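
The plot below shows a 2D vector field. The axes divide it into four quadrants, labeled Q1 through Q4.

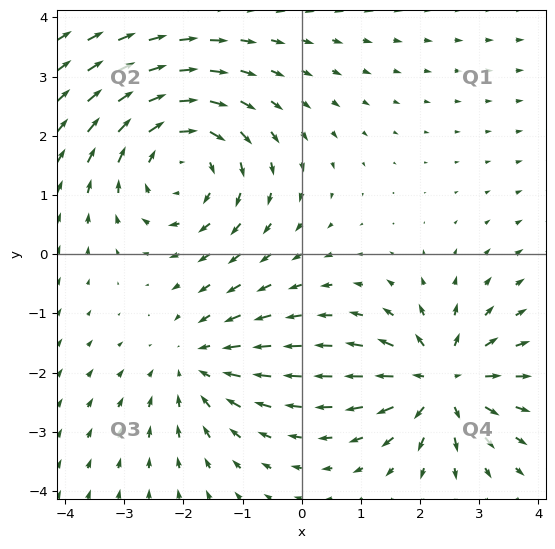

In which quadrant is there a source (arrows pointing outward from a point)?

Q4

The source sits at approximately (2.4, -2.1), which lies in quadrant Q4. The divergence there is about +5, positive as expected for a source.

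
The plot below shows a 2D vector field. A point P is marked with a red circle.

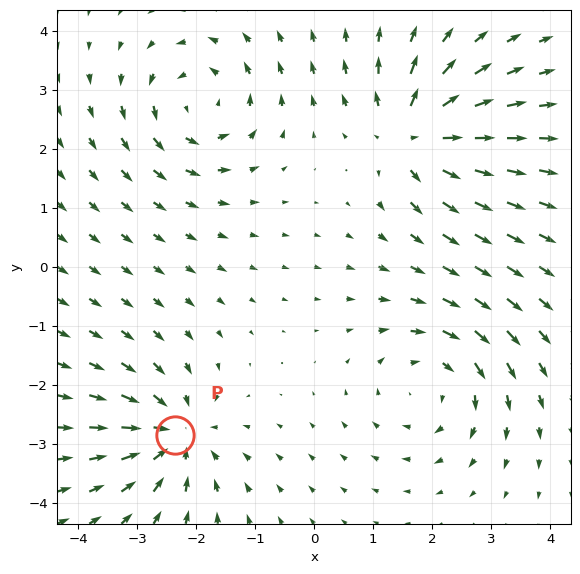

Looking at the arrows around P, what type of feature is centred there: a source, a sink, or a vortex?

At P (-2.4, -2.9) the arrows converge inward. Divergence about -6, curl ≈0 — negative divergence with near-zero curl is a sink.

sink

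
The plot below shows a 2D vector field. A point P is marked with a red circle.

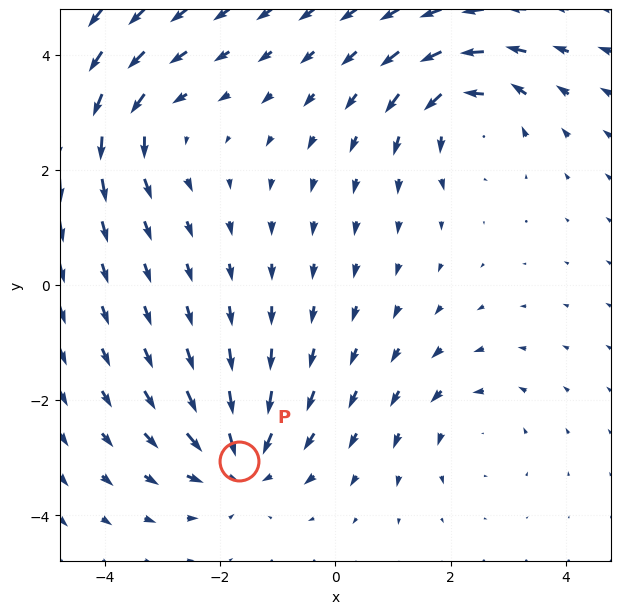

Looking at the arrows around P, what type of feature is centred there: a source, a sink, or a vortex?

At P (-1.7, -3.1) the arrows converge inward. Divergence about -5, curl ≈0 — negative divergence with near-zero curl is a sink.

sink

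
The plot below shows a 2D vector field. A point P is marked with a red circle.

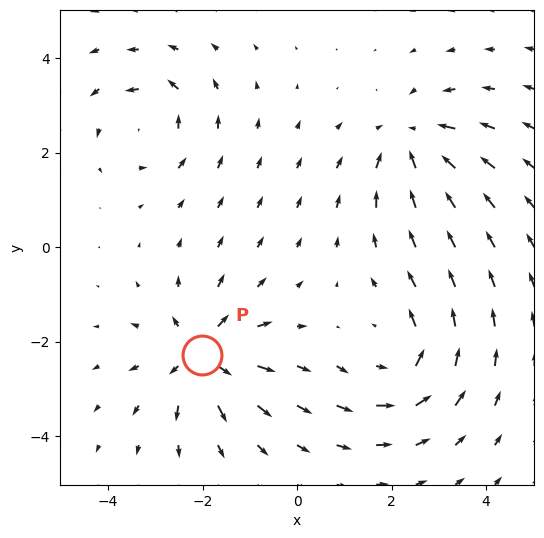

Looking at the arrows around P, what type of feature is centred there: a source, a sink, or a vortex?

source

At P (-2.0, -2.3) the arrows spread outward. Divergence about +6, curl ≈0 — positive divergence with near-zero curl is a source.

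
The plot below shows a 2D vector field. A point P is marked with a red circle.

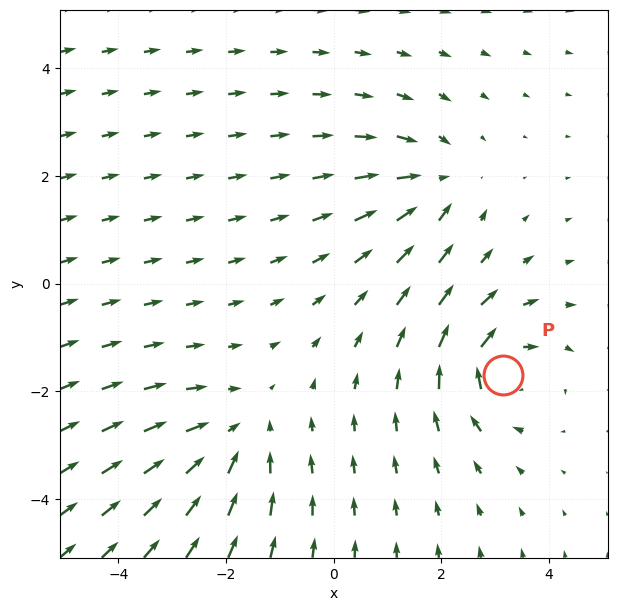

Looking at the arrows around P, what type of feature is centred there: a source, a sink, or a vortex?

vortex

At P (3.1, -1.7) the arrows circulate clockwise. Divergence ≈0, curl about -4 — near-zero divergence with nonzero curl is a vortex.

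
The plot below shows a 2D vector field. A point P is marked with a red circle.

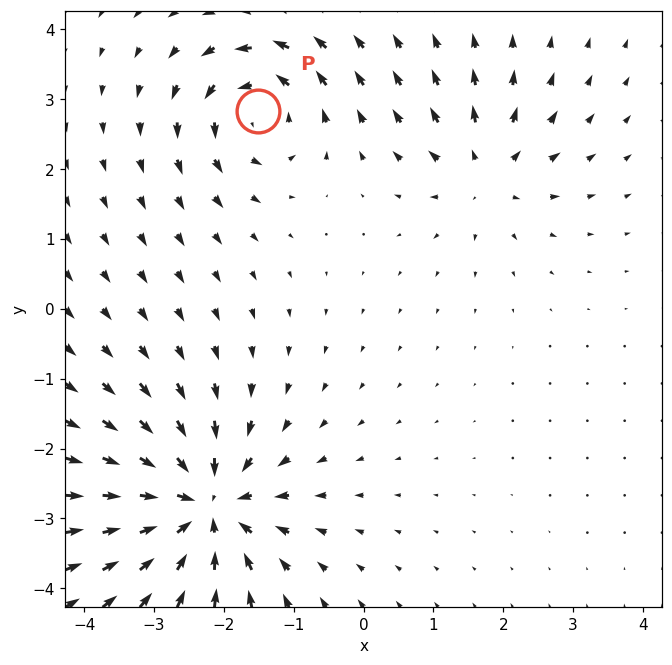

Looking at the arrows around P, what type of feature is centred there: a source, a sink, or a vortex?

At P (-1.5, 2.8) the arrows circulate counterclockwise. Divergence ≈0, curl about +5 — near-zero divergence with nonzero curl is a vortex.

vortex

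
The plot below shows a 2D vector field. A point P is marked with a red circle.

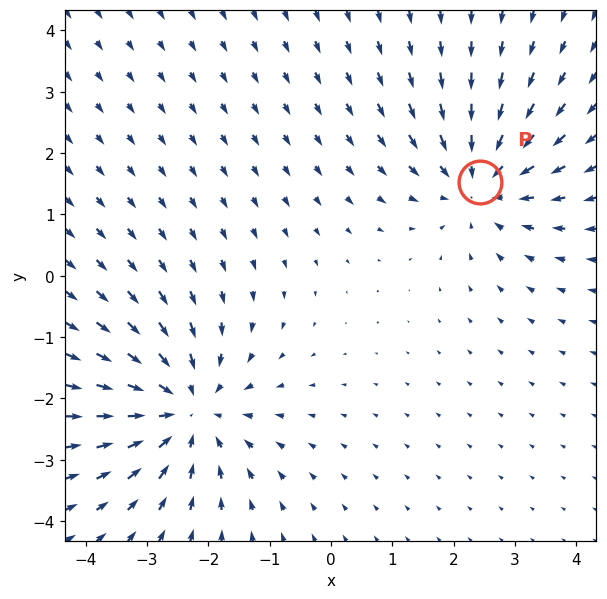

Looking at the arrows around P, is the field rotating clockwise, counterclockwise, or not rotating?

Near P at (2.4, 1.5) the arrows show no circulation. The curl there is ≈0.

not rotating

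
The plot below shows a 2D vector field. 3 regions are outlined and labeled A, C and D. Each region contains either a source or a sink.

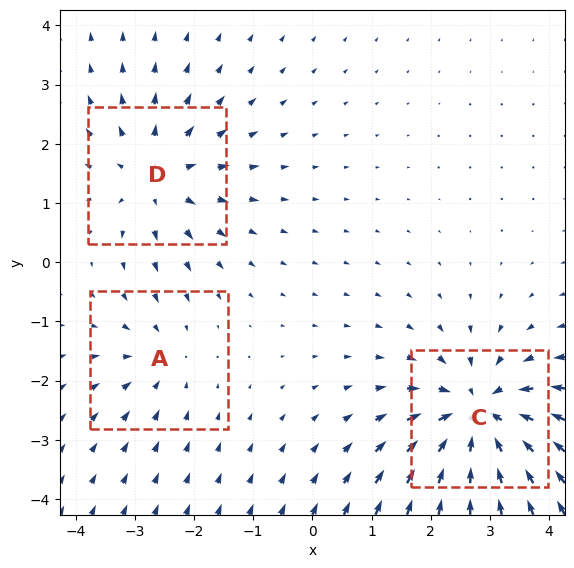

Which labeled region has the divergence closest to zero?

Divergence at each region's feature centre — A: about -2, C: about -5, D: about +3. Region A is closest to zero.

A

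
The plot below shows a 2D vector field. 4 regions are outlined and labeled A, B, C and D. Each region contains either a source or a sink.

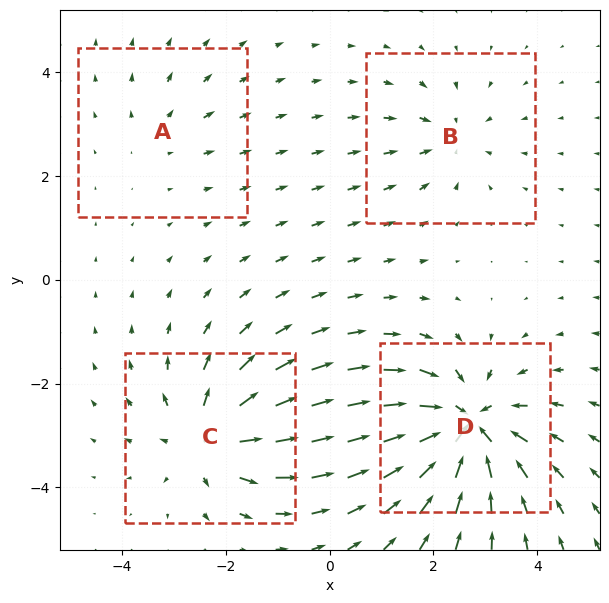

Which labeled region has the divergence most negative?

D

Divergence at each region's feature centre — A: about +2, B: about -3, C: about +5, D: about -8. Region D is most negative.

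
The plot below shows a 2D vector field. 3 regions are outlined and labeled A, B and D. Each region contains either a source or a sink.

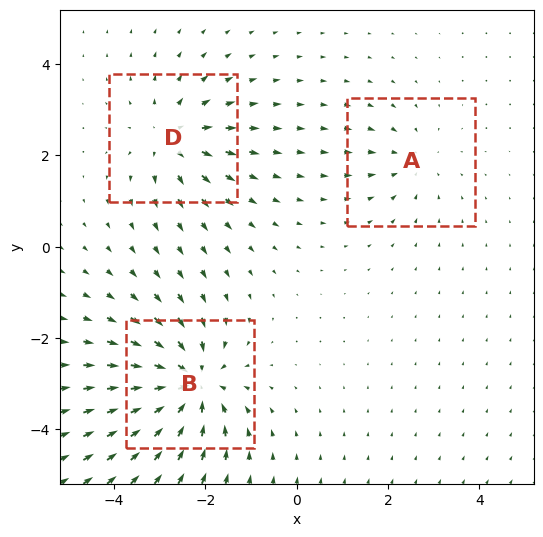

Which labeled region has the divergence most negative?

B

Divergence at each region's feature centre — A: about -2, B: about -5, D: about +3. Region B is most negative.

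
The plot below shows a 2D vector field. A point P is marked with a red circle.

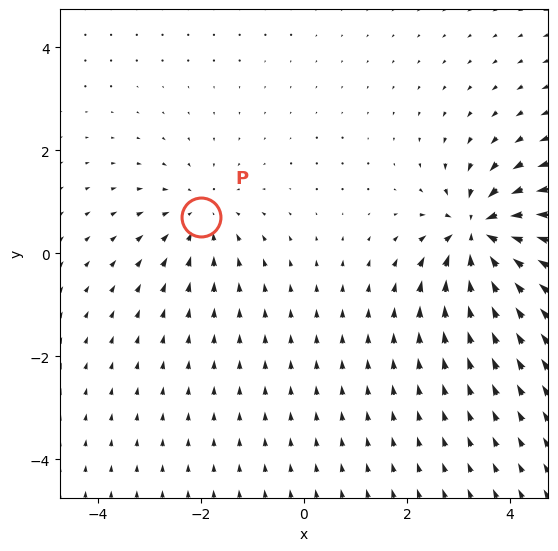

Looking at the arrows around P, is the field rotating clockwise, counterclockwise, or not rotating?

not rotating

Near P at (-2.0, 0.7) the arrows show no circulation. The curl there is ≈0.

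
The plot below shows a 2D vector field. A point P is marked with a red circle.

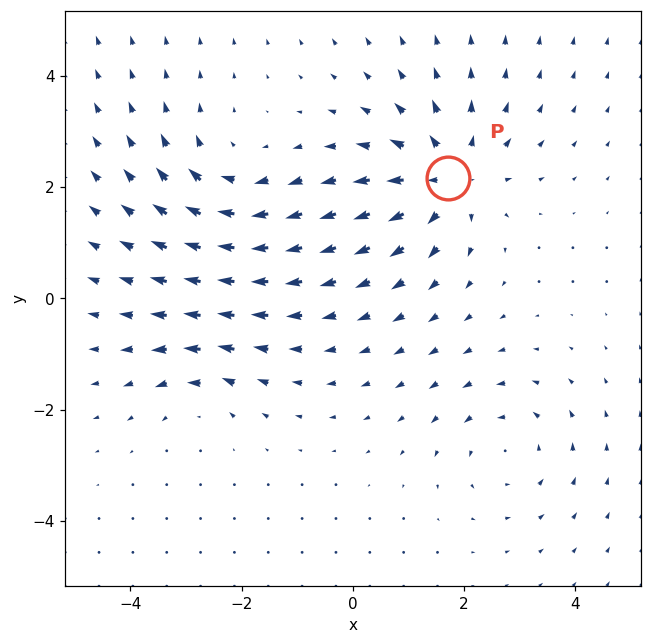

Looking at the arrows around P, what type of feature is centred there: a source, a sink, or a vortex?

At P (1.7, 2.2) the arrows spread outward. Divergence about +5, curl ≈0 — positive divergence with near-zero curl is a source.

source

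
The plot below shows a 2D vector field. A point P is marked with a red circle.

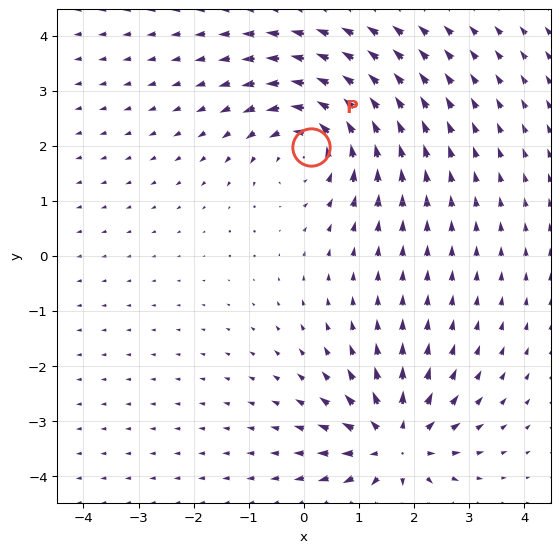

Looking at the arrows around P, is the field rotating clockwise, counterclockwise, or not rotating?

counterclockwise

Near P at (0.1, 2.0) the arrows circulate counterclockwise. The curl (z-component) there is about +3; positive curl means counterclockwise rotation.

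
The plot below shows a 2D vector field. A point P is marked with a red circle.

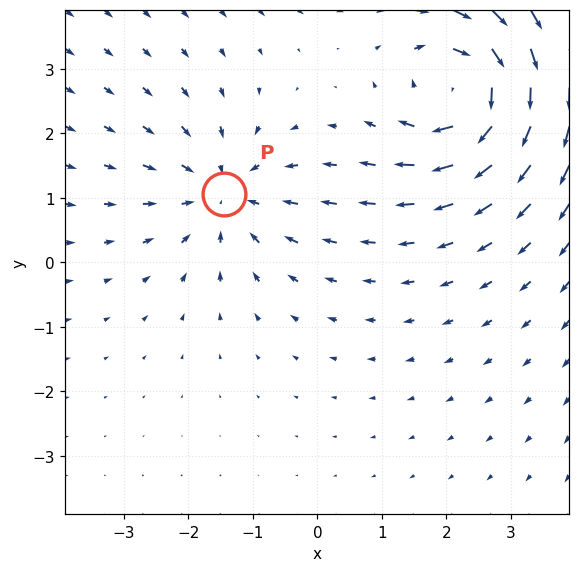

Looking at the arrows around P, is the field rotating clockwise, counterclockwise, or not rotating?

Near P at (-1.4, 1.1) the arrows show no circulation. The curl there is ≈0.

not rotating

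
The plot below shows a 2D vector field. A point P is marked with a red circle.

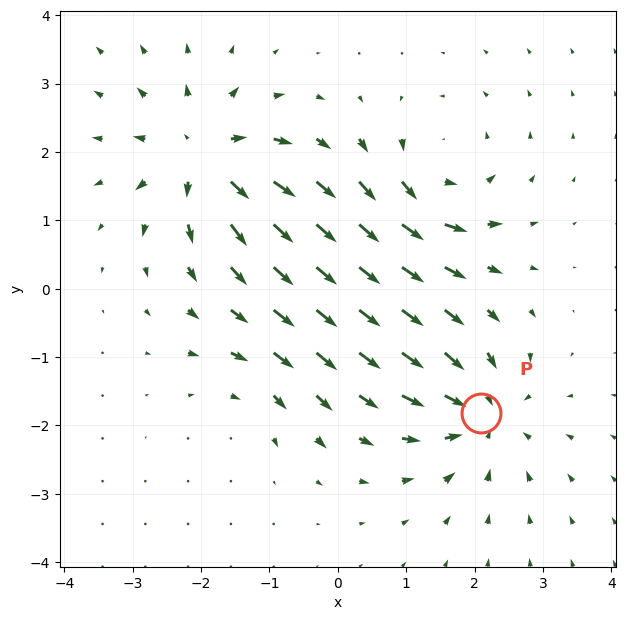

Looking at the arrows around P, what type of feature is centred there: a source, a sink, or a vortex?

At P (2.1, -1.8) the arrows converge inward. Divergence about -6, curl ≈0 — negative divergence with near-zero curl is a sink.

sink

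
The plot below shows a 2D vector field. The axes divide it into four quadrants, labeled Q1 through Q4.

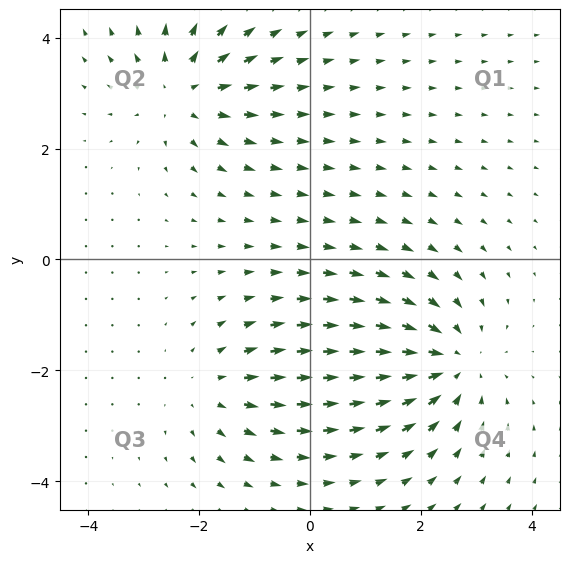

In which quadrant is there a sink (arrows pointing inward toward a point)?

Q4

The sink sits at approximately (2.5, -1.9), which lies in quadrant Q4. The divergence there is about -4, negative as expected for a sink.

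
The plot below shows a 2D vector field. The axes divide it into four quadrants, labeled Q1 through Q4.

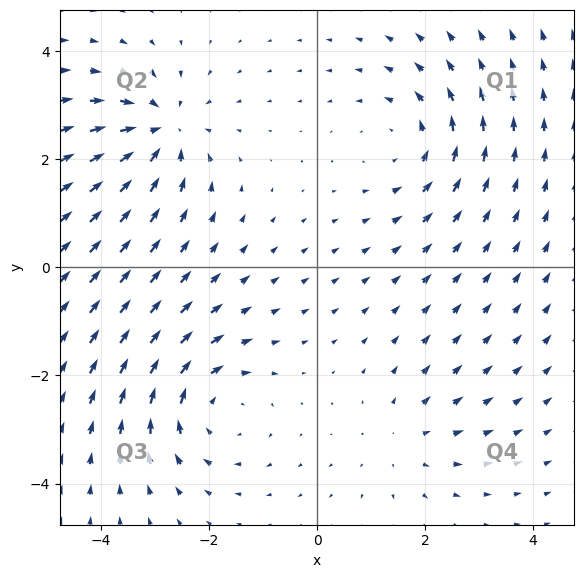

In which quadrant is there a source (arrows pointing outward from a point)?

Q4

The source sits at approximately (1.7, -3.2), which lies in quadrant Q4. The divergence there is about +2, positive as expected for a source.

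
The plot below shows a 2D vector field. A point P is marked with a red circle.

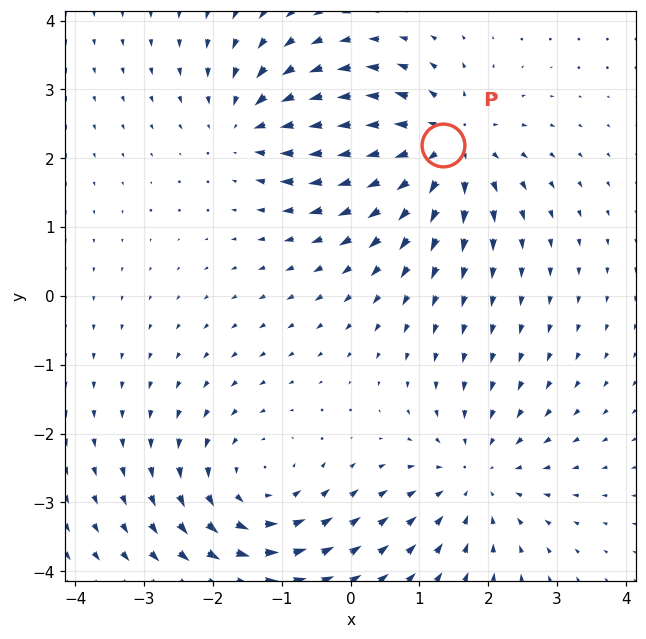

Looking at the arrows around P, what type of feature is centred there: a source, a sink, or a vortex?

source

At P (1.3, 2.2) the arrows spread outward. Divergence about +6, curl ≈0 — positive divergence with near-zero curl is a source.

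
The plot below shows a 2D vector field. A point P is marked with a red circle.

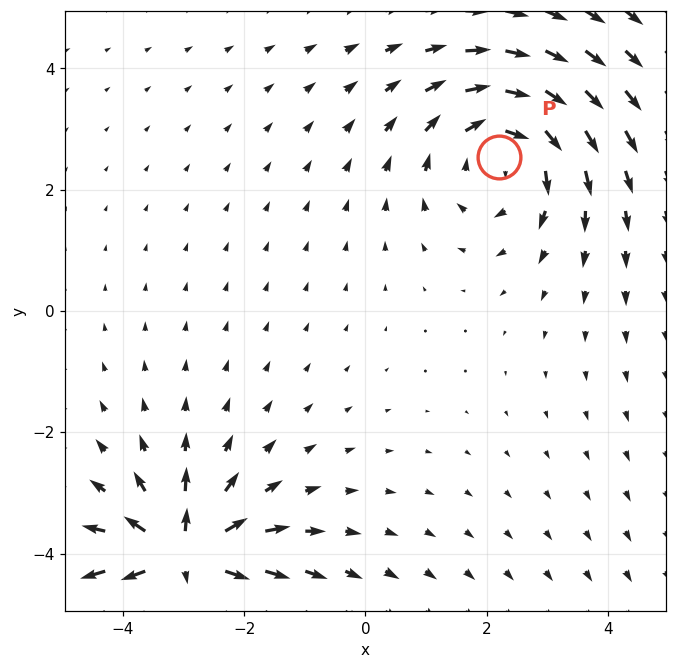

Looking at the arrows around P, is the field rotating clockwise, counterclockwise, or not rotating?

clockwise

Near P at (2.2, 2.5) the arrows circulate clockwise. The curl (z-component) there is about -3; negative curl means clockwise rotation.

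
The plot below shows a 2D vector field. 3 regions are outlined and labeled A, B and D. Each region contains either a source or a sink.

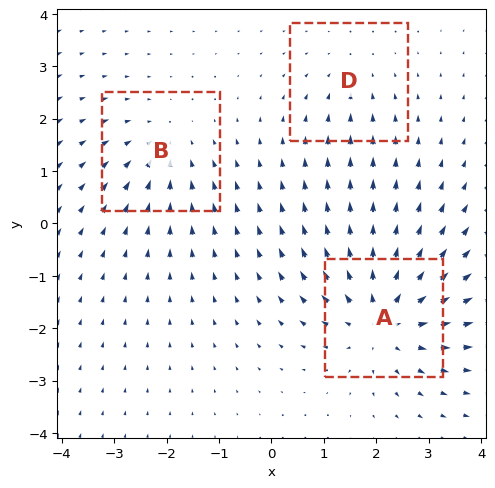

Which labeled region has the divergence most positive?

Divergence at each region's feature centre — A: about +5, B: about -3, D: about -2. Region A is most positive.

A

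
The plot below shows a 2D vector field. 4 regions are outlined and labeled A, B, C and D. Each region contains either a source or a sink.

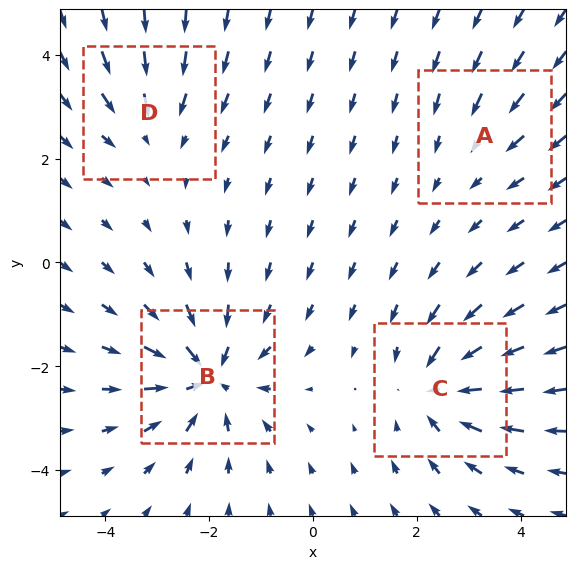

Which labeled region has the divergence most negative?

Divergence at each region's feature centre — A: about -2, B: about -7, C: about -5, D: about -3. Region B is most negative.

B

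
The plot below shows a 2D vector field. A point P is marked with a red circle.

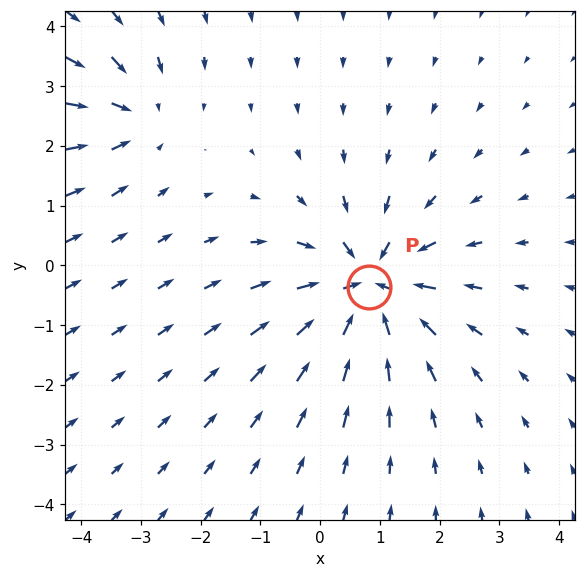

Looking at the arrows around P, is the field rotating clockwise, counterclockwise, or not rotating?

not rotating

Near P at (0.8, -0.4) the arrows show no circulation. The curl there is ≈0.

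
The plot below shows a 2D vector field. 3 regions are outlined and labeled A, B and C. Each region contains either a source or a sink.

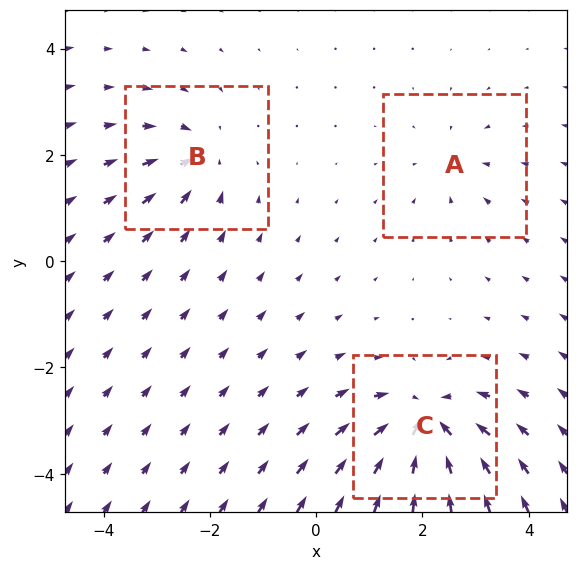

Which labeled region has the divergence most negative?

C

Divergence at each region's feature centre — A: about -2, B: about -4, C: about -7. Region C is most negative.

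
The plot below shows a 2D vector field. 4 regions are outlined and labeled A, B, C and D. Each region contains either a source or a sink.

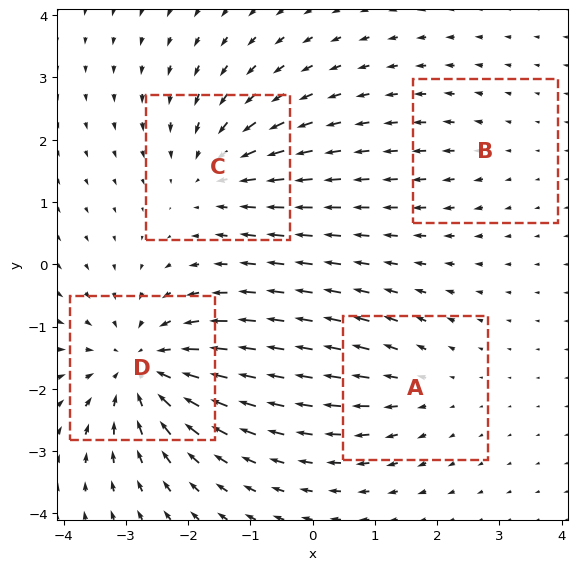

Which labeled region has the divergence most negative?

D

Divergence at each region's feature centre — A: about +3, B: about +2, C: about -4, D: about -6. Region D is most negative.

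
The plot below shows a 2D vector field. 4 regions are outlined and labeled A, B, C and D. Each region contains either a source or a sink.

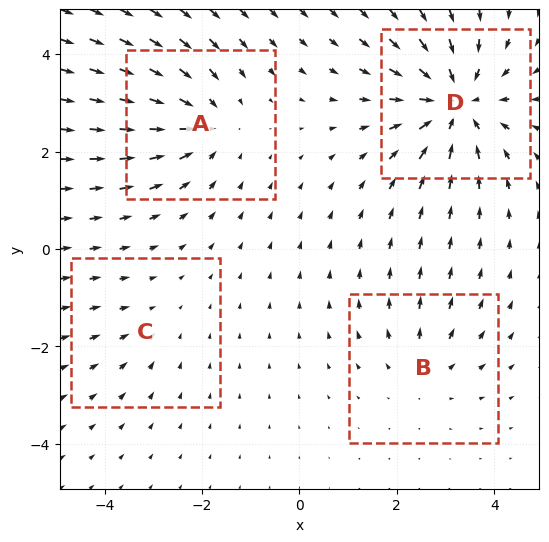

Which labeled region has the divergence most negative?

D

Divergence at each region's feature centre — A: about -4, B: about +3, C: about -2, D: about -7. Region D is most negative.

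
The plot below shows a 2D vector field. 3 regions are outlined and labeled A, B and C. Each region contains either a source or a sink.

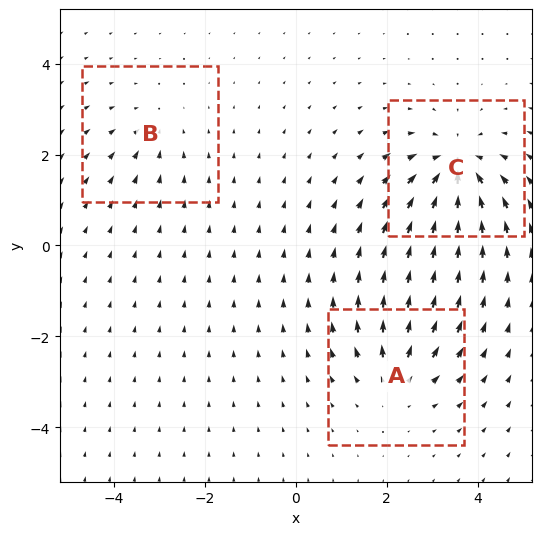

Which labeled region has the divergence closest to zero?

B

Divergence at each region's feature centre — A: about +4, B: about -2, C: about -5. Region B is closest to zero.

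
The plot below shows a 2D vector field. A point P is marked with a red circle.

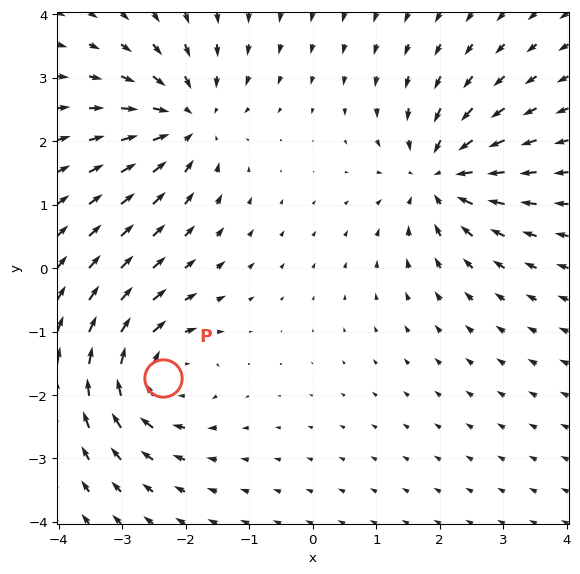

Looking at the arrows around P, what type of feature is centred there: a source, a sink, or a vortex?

vortex

At P (-2.4, -1.7) the arrows circulate clockwise. Divergence ≈0, curl about -6 — near-zero divergence with nonzero curl is a vortex.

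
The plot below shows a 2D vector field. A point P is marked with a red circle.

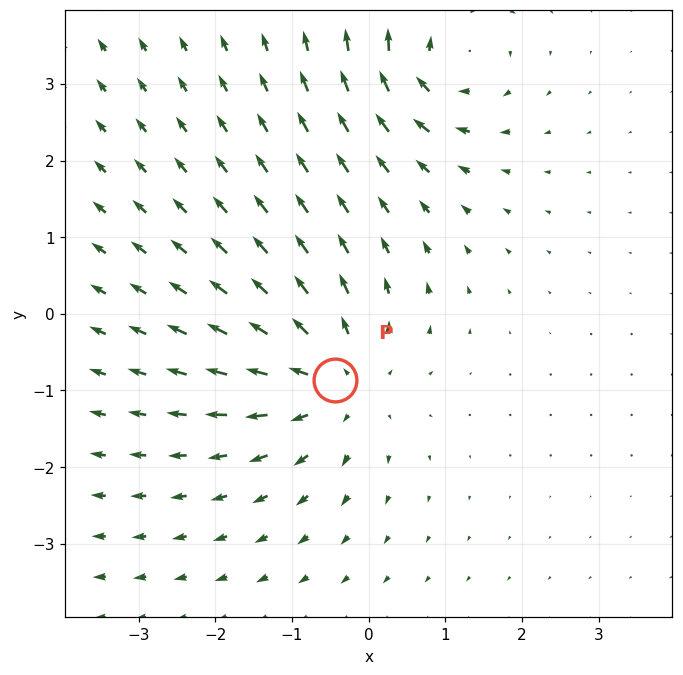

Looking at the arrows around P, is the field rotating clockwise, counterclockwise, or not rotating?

Near P at (-0.4, -0.9) the arrows show no circulation. The curl there is ≈0.

not rotating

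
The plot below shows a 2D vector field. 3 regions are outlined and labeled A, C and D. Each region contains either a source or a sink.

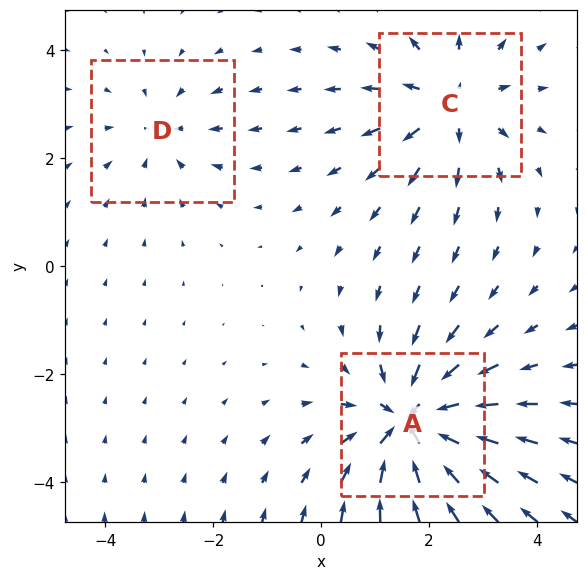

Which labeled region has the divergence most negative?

Divergence at each region's feature centre — A: about -5, C: about +3, D: about -2. Region A is most negative.

A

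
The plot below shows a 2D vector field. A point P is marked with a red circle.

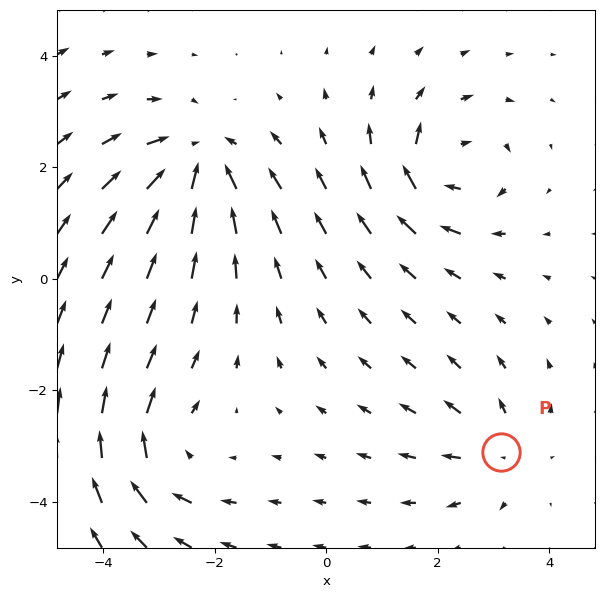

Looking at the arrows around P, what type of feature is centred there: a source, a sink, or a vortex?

At P (3.1, -3.1) the arrows spread outward. Divergence about +3, curl ≈0 — positive divergence with near-zero curl is a source.

source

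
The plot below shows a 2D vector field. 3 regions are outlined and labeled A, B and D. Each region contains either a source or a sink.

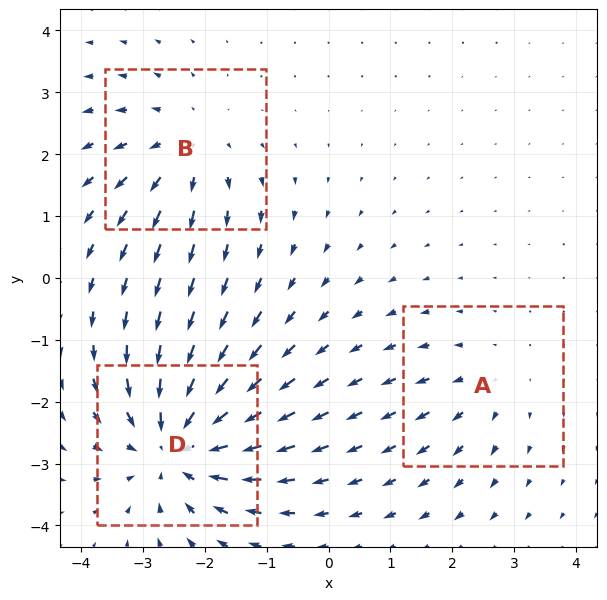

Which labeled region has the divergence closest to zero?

A

Divergence at each region's feature centre — A: about +2, B: about +3, D: about -5. Region A is closest to zero.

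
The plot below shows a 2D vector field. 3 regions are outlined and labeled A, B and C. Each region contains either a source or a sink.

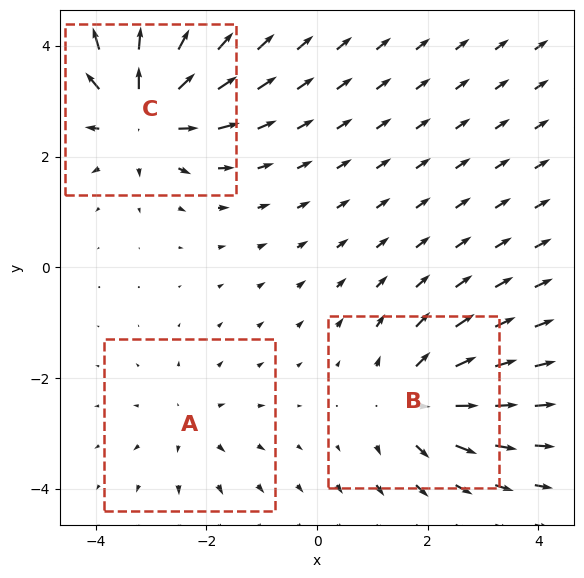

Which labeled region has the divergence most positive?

Divergence at each region's feature centre — A: about +2, B: about +4, C: about +5. Region C is most positive.

C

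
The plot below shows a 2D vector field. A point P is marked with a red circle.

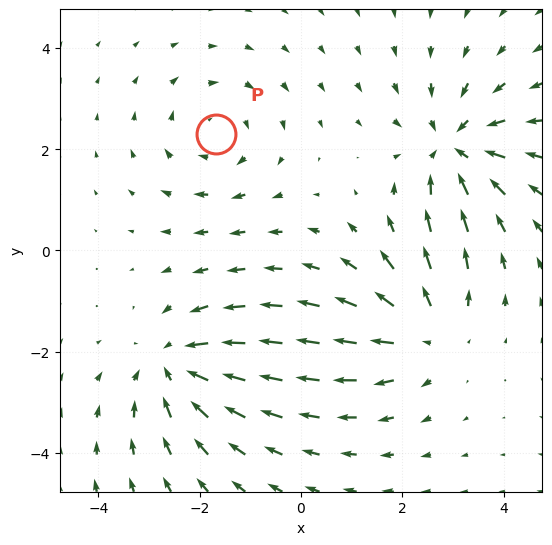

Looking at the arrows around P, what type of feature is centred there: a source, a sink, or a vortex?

vortex

At P (-1.7, 2.3) the arrows circulate clockwise. Divergence ≈0, curl about -3 — near-zero divergence with nonzero curl is a vortex.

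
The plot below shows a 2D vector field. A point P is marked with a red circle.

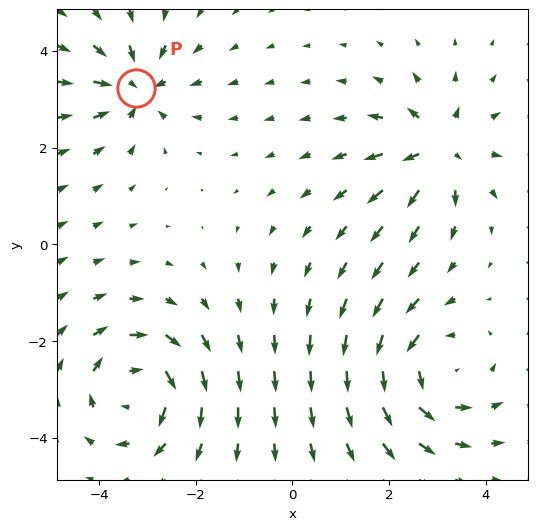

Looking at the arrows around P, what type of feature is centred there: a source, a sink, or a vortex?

sink

At P (-3.2, 3.2) the arrows converge inward. Divergence about -4, curl ≈0 — negative divergence with near-zero curl is a sink.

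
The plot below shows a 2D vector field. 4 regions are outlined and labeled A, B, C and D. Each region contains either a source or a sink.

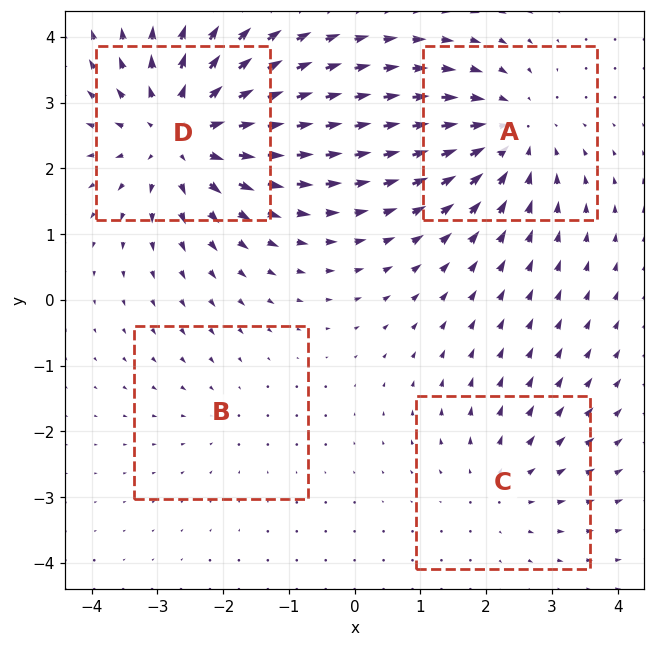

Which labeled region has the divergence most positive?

D

Divergence at each region's feature centre — A: about -4, B: about -2, C: about +3, D: about +6. Region D is most positive.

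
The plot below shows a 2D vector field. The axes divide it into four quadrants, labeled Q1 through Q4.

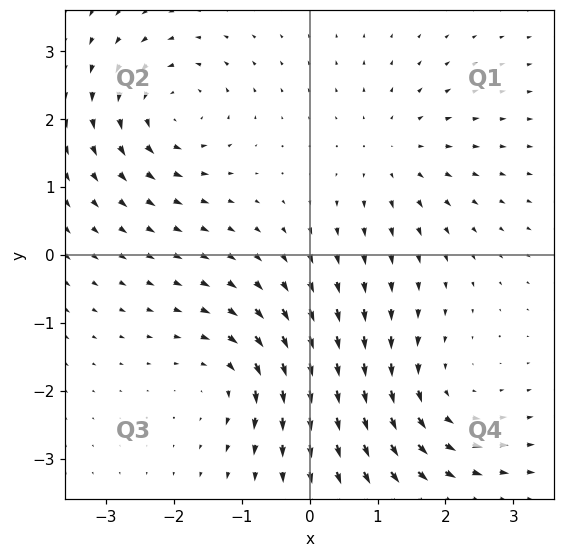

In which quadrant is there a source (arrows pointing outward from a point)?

Q1

The source sits at approximately (1.2, 1.5), which lies in quadrant Q1. The divergence there is about +3, positive as expected for a source.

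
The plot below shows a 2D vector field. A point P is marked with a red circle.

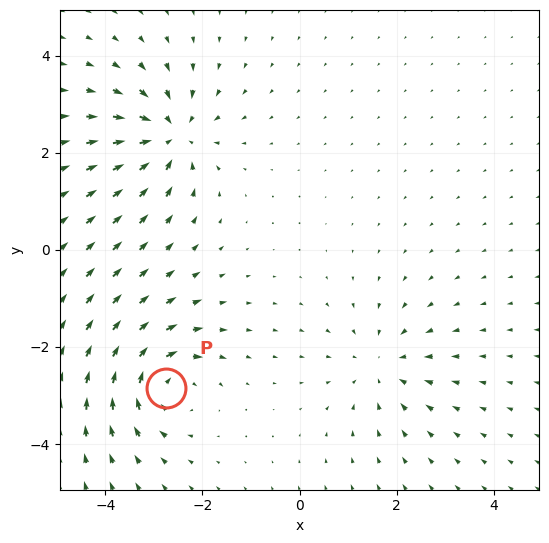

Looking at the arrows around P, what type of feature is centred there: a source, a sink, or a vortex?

vortex

At P (-2.7, -2.8) the arrows circulate clockwise. Divergence ≈0, curl about -5 — near-zero divergence with nonzero curl is a vortex.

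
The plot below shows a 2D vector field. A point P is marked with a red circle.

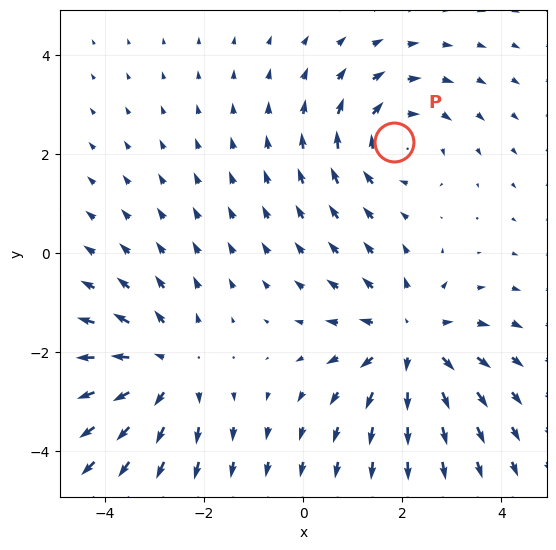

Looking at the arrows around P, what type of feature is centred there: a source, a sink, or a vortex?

vortex

At P (1.8, 2.3) the arrows circulate clockwise. Divergence ≈0, curl about -3 — near-zero divergence with nonzero curl is a vortex.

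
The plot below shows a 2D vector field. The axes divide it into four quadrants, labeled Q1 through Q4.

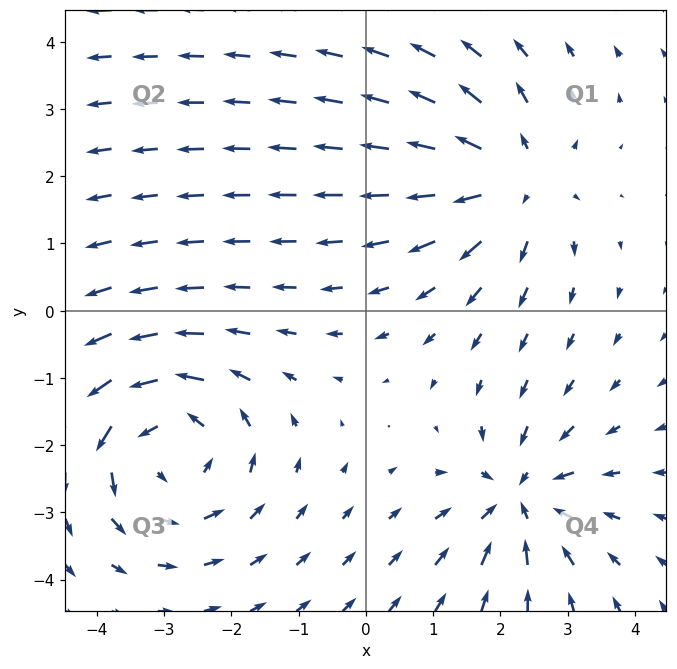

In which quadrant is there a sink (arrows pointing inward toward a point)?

Q4

The sink sits at approximately (2.3, -2.8), which lies in quadrant Q4. The divergence there is about -4, negative as expected for a sink.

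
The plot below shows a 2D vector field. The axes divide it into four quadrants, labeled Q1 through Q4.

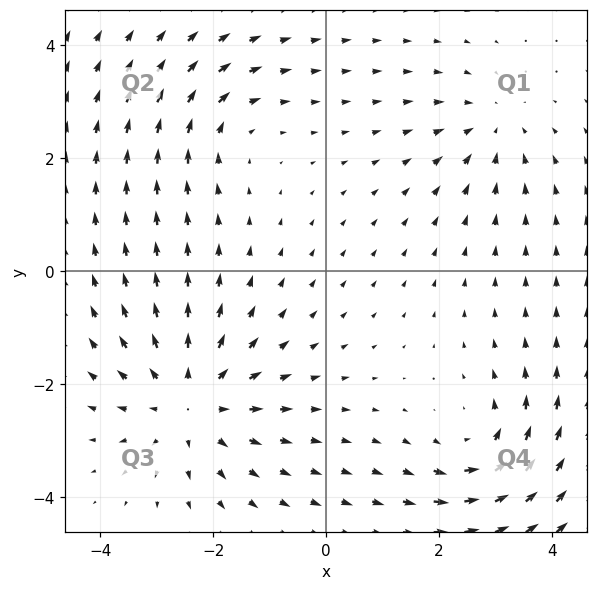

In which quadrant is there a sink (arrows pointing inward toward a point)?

The sink sits at approximately (3.0, 2.5), which lies in quadrant Q1. The divergence there is about -3, negative as expected for a sink.

Q1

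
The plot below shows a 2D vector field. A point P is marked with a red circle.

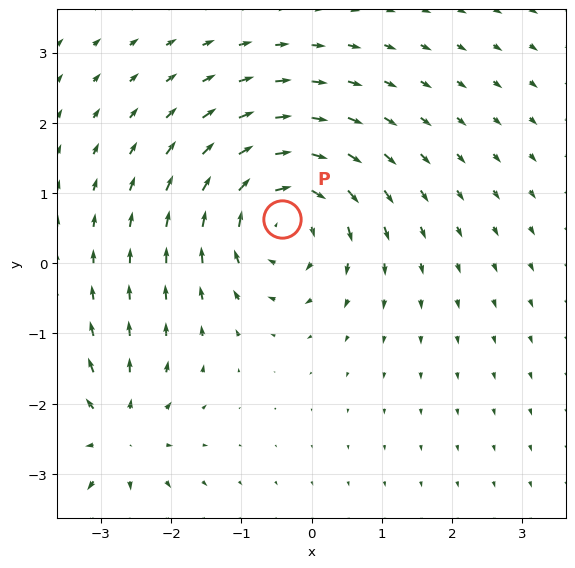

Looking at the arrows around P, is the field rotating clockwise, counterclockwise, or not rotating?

Near P at (-0.4, 0.6) the arrows circulate clockwise. The curl (z-component) there is about -5; negative curl means clockwise rotation.

clockwise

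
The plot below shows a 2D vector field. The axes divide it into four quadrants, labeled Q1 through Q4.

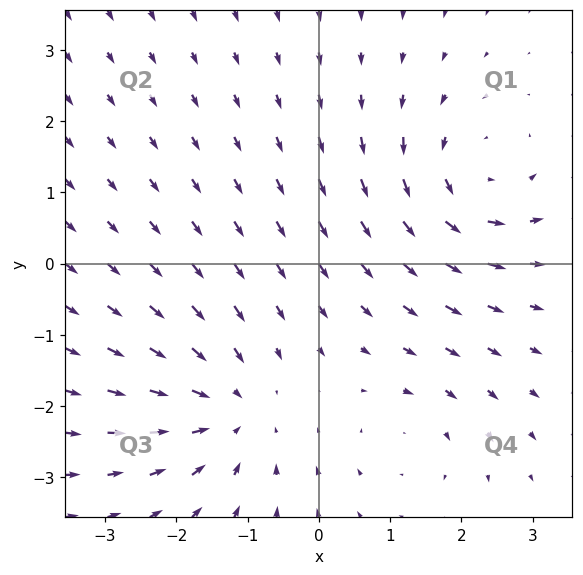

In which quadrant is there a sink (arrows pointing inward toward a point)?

The sink sits at approximately (-1.3, -2.1), which lies in quadrant Q3. The divergence there is about -5, negative as expected for a sink.

Q3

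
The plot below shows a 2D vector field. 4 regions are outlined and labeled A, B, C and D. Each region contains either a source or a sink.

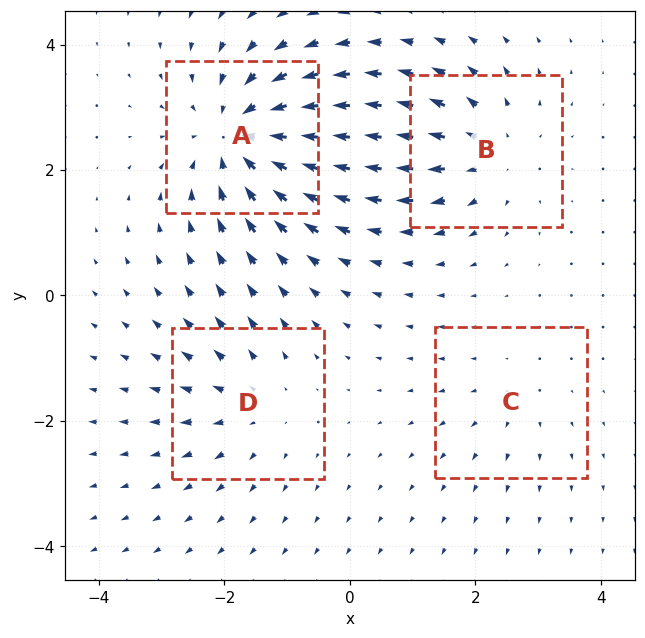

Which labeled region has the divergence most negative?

A

Divergence at each region's feature centre — A: about -7, B: about +4, C: about +2, D: about +3. Region A is most negative.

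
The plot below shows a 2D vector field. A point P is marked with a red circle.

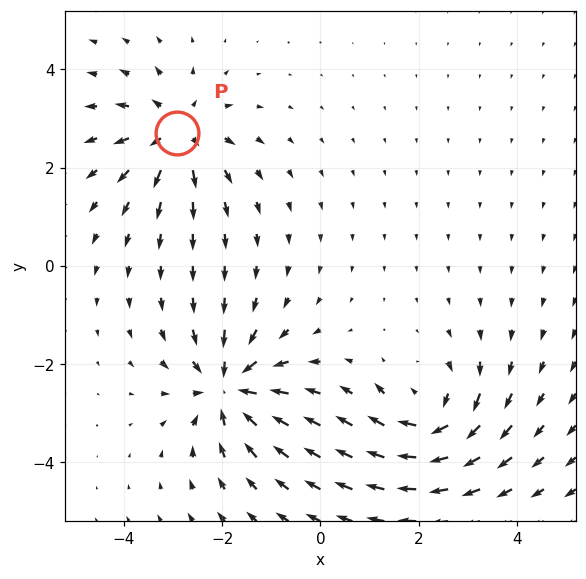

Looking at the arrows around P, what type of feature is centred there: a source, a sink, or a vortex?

source

At P (-2.9, 2.7) the arrows spread outward. Divergence about +5, curl ≈0 — positive divergence with near-zero curl is a source.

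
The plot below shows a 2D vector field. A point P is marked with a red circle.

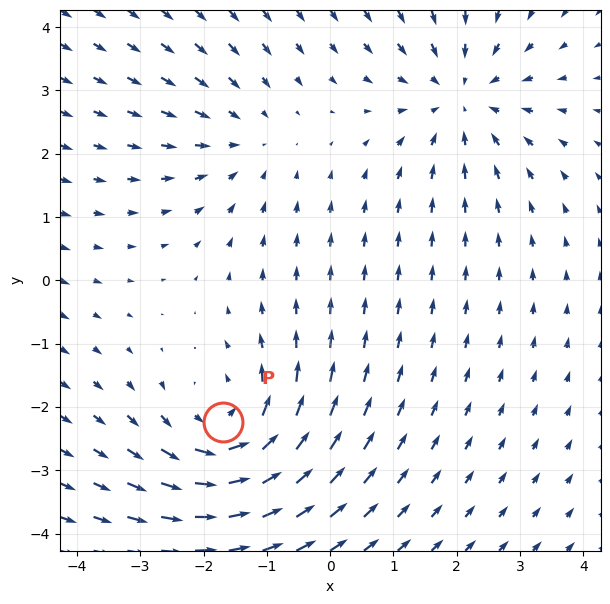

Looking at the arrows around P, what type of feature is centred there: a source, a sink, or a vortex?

vortex

At P (-1.7, -2.2) the arrows circulate counterclockwise. Divergence ≈0, curl about +4 — near-zero divergence with nonzero curl is a vortex.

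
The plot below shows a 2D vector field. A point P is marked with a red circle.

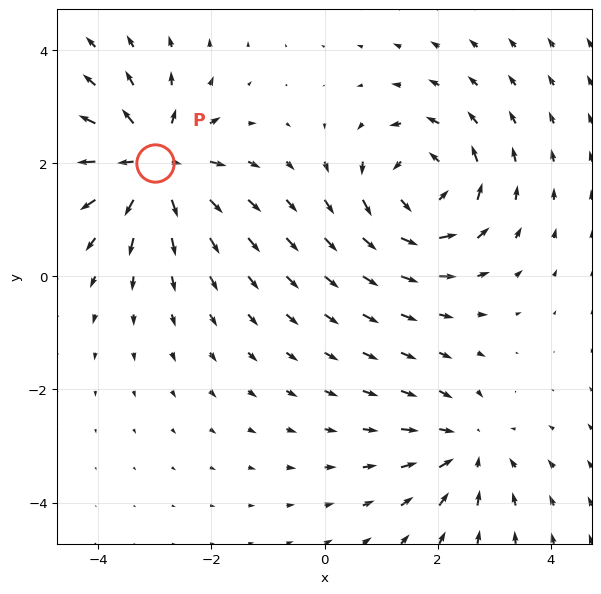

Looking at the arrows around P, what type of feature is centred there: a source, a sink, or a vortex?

At P (-3.0, 2.0) the arrows spread outward. Divergence about +6, curl ≈0 — positive divergence with near-zero curl is a source.

source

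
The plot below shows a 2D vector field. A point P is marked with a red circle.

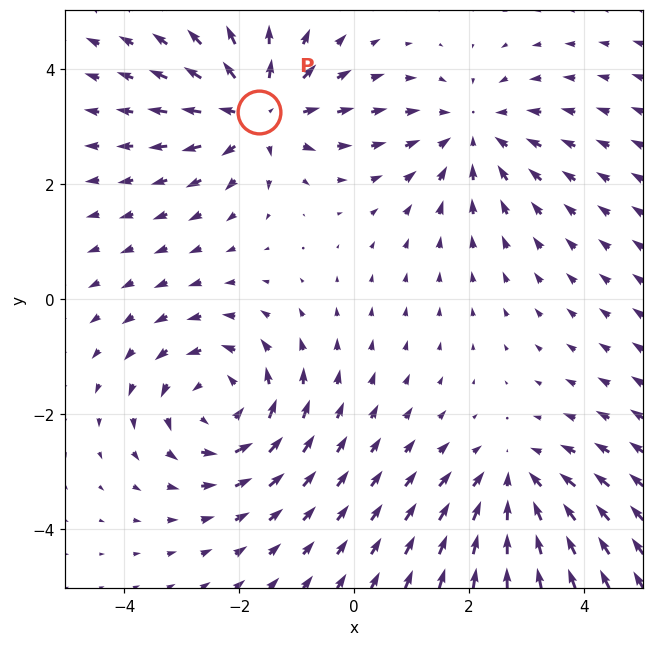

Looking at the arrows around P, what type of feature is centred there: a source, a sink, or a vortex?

At P (-1.7, 3.3) the arrows spread outward. Divergence about +6, curl ≈0 — positive divergence with near-zero curl is a source.

source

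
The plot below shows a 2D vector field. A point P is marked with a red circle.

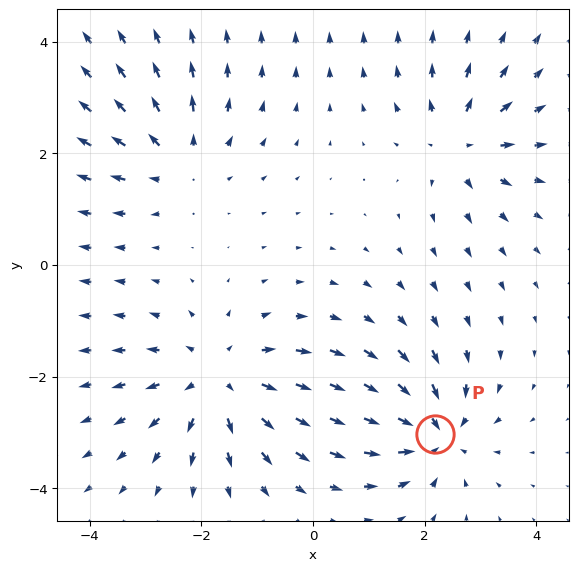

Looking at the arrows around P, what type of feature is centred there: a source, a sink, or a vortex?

sink

At P (2.2, -3.0) the arrows converge inward. Divergence about -5, curl ≈0 — negative divergence with near-zero curl is a sink.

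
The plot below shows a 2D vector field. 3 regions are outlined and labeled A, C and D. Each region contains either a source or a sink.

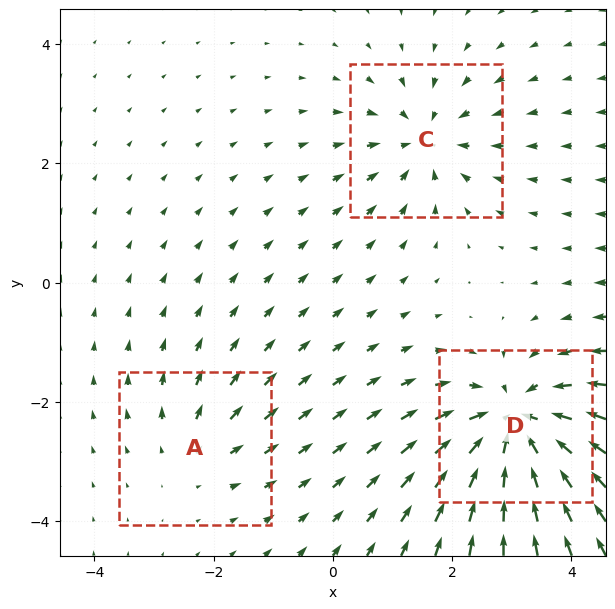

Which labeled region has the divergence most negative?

Divergence at each region's feature centre — A: about +2, C: about -4, D: about -6. Region D is most negative.

D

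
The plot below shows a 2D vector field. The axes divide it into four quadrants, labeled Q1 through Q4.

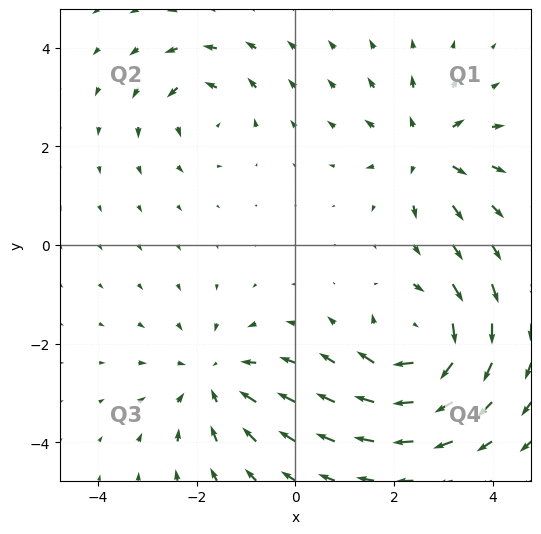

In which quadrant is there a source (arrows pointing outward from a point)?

Q1

The source sits at approximately (2.7, 1.9), which lies in quadrant Q1. The divergence there is about +4, positive as expected for a source.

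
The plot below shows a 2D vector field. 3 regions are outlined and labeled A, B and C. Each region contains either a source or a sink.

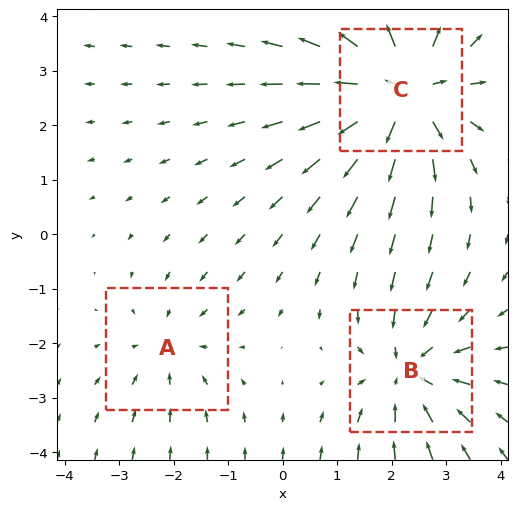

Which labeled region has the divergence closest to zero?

A

Divergence at each region's feature centre — A: about -2, B: about -3, C: about +5. Region A is closest to zero.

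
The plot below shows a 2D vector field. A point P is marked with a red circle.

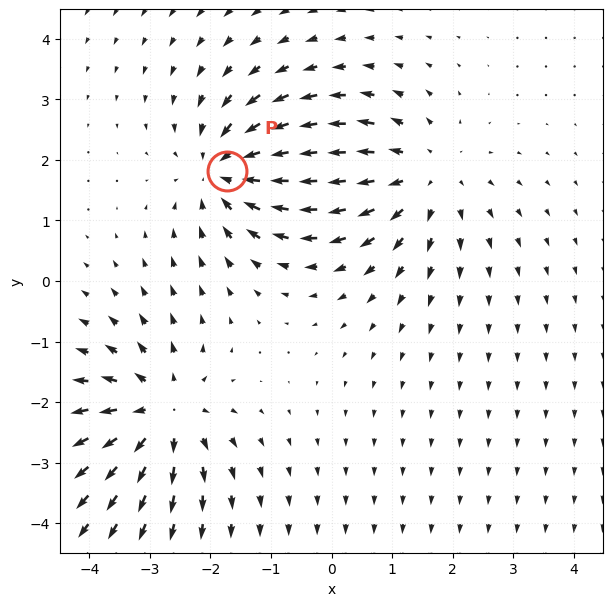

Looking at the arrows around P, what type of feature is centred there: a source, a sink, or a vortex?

sink

At P (-1.7, 1.8) the arrows converge inward. Divergence about -3, curl ≈0 — negative divergence with near-zero curl is a sink.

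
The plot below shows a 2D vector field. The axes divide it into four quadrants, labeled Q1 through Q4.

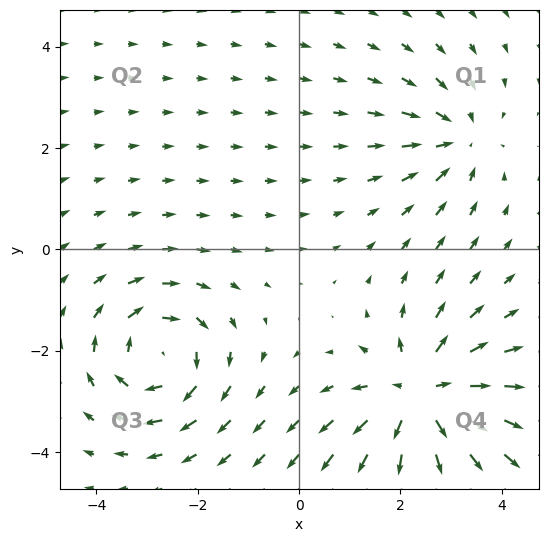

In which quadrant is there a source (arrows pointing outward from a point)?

The source sits at approximately (2.4, -2.9), which lies in quadrant Q4. The divergence there is about +5, positive as expected for a source.

Q4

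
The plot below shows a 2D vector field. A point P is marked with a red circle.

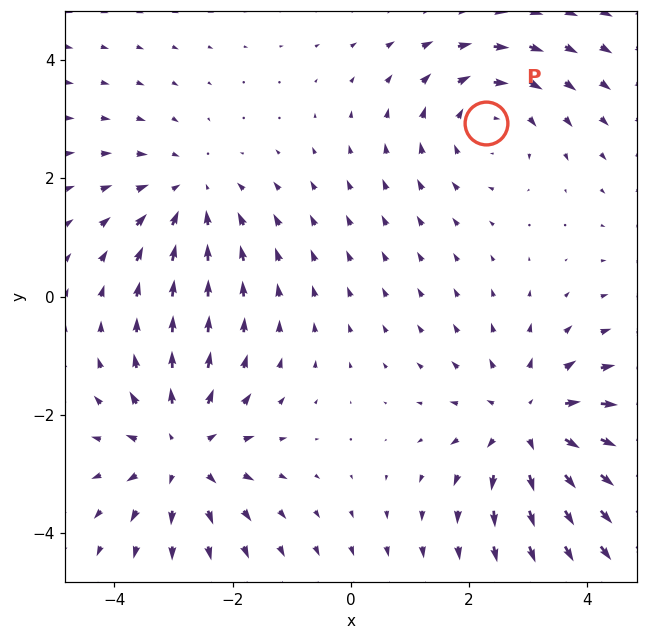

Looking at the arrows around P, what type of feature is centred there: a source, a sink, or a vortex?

At P (2.3, 2.9) the arrows circulate clockwise. Divergence ≈0, curl about -3 — near-zero divergence with nonzero curl is a vortex.

vortex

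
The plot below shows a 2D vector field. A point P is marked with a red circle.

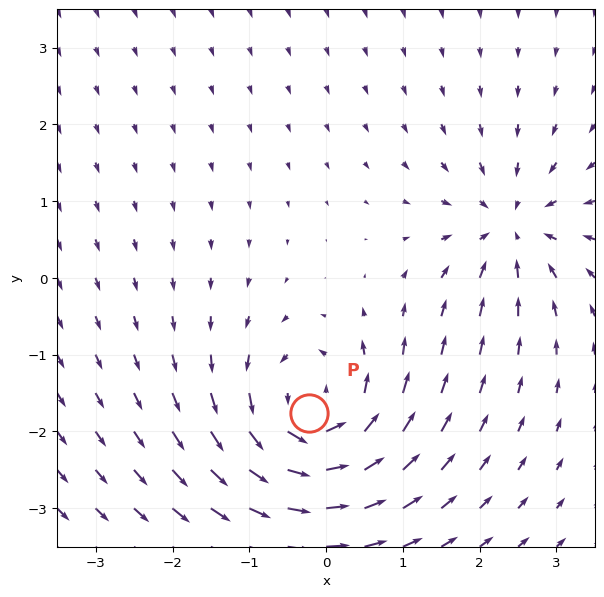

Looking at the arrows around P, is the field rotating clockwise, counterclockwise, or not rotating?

counterclockwise

Near P at (-0.2, -1.8) the arrows circulate counterclockwise. The curl (z-component) there is about +6; positive curl means counterclockwise rotation.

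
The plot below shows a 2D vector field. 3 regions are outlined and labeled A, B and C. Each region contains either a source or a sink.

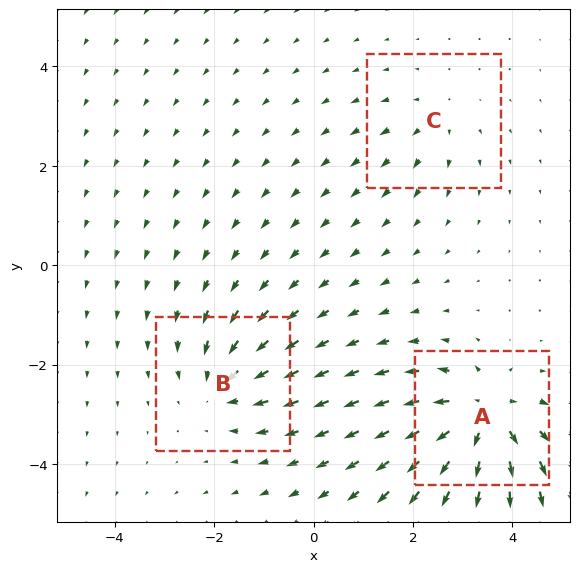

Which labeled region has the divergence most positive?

A

Divergence at each region's feature centre — A: about +6, B: about -4, C: about +2. Region A is most positive.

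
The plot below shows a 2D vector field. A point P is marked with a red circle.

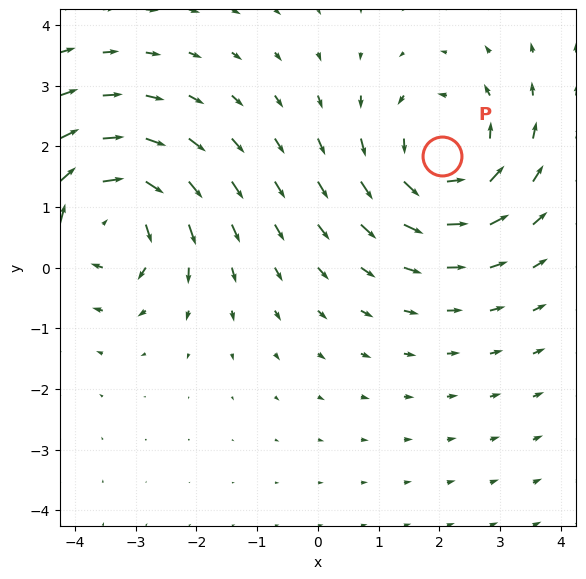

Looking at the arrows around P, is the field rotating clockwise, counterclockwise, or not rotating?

Near P at (2.0, 1.8) the arrows circulate counterclockwise. The curl (z-component) there is about +3; positive curl means counterclockwise rotation.

counterclockwise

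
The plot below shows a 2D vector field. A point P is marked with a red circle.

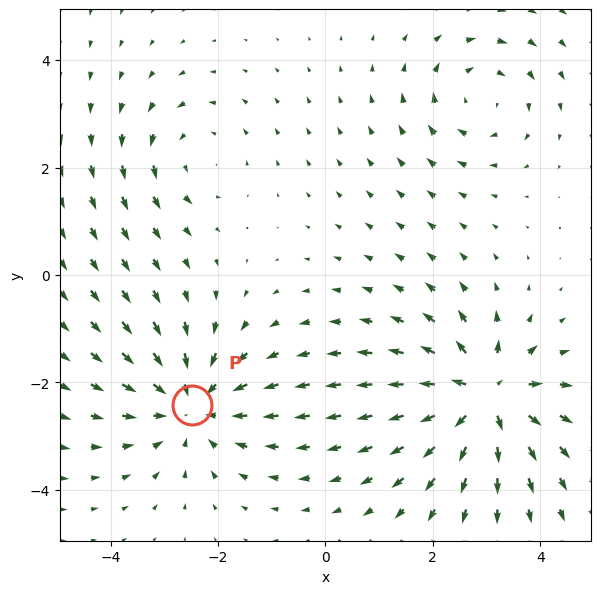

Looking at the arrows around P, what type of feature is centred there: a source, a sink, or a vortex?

sink

At P (-2.5, -2.4) the arrows converge inward. Divergence about -4, curl ≈0 — negative divergence with near-zero curl is a sink.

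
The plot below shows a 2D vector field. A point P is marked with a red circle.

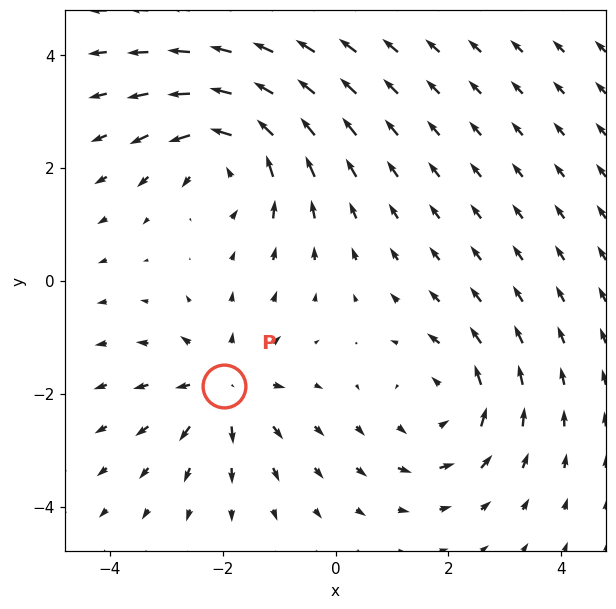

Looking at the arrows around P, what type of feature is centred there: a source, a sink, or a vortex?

source

At P (-2.0, -1.9) the arrows spread outward. Divergence about +4, curl ≈0 — positive divergence with near-zero curl is a source.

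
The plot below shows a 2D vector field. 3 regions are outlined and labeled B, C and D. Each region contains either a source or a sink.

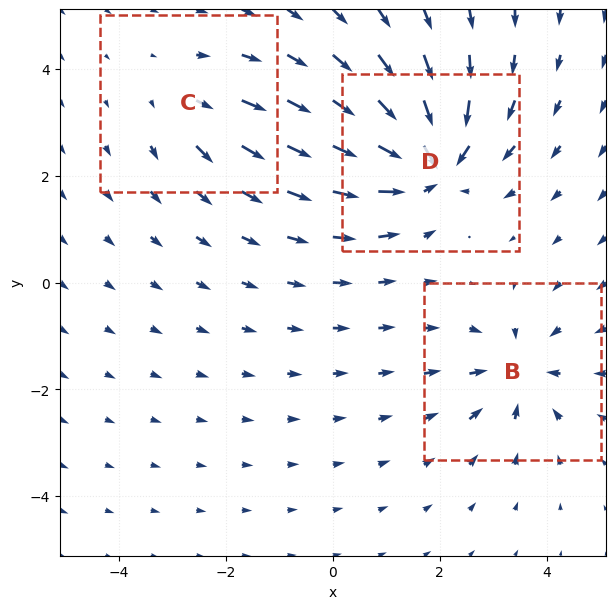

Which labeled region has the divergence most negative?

D

Divergence at each region's feature centre — B: about -4, C: about +2, D: about -6. Region D is most negative.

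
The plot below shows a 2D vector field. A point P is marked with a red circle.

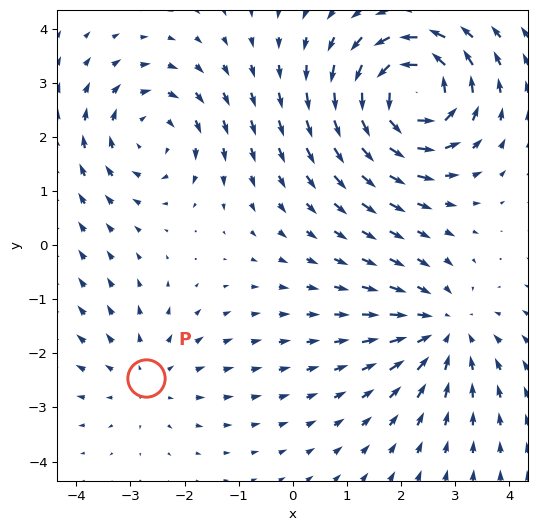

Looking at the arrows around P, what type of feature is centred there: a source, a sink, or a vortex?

source

At P (-2.7, -2.4) the arrows spread outward. Divergence about +2, curl ≈0 — positive divergence with near-zero curl is a source.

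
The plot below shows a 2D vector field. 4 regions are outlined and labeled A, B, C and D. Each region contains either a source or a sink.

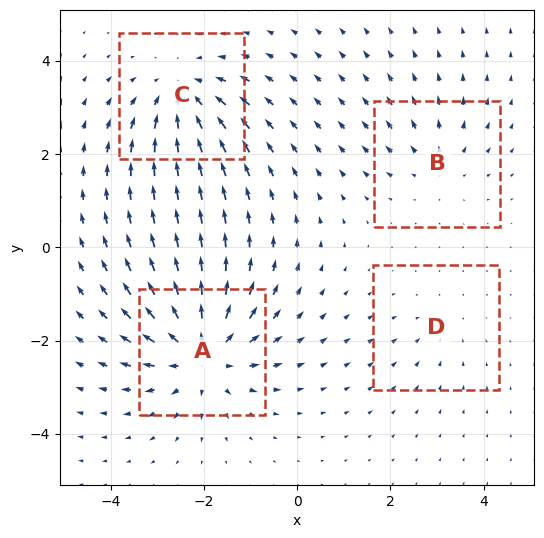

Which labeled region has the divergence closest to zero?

Divergence at each region's feature centre — A: about +6, B: about +3, C: about -5, D: about -2. Region D is closest to zero.

D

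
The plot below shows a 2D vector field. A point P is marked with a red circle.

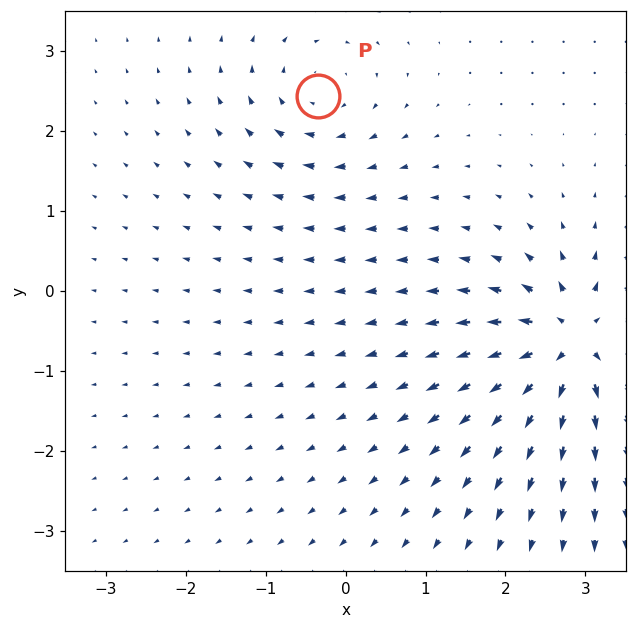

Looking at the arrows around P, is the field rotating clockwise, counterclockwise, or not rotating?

clockwise

Near P at (-0.3, 2.4) the arrows circulate clockwise. The curl (z-component) there is about -4; negative curl means clockwise rotation.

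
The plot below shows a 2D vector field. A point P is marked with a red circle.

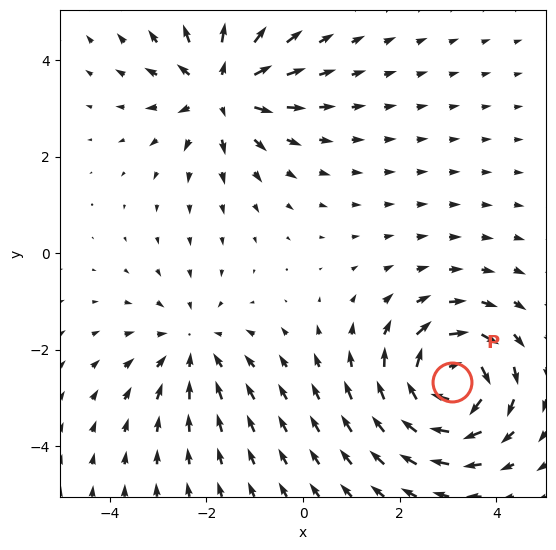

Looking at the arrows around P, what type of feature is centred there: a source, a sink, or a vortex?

vortex

At P (3.1, -2.7) the arrows circulate clockwise. Divergence ≈0, curl about -6 — near-zero divergence with nonzero curl is a vortex.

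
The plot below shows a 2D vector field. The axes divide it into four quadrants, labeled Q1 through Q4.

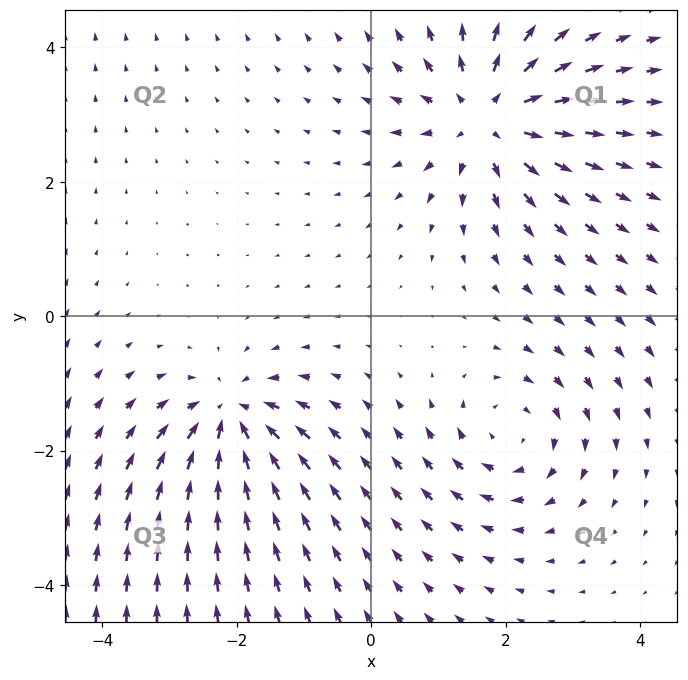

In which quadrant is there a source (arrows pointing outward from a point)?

The source sits at approximately (1.7, 3.0), which lies in quadrant Q1. The divergence there is about +4, positive as expected for a source.

Q1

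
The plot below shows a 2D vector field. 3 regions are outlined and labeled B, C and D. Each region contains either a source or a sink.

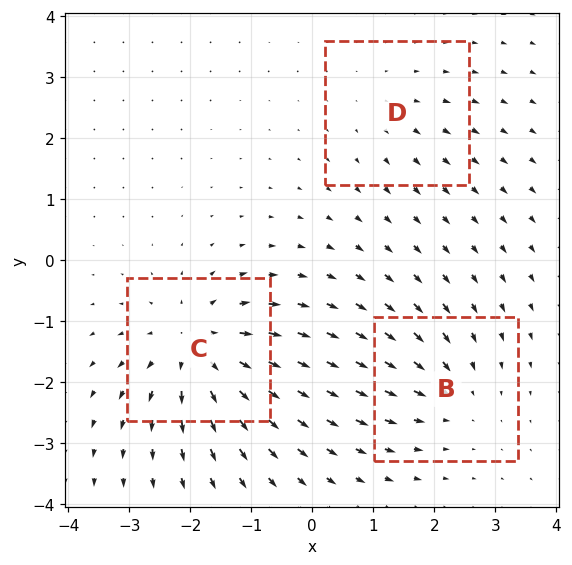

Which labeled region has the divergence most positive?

C

Divergence at each region's feature centre — B: about -3, C: about +6, D: about +2. Region C is most positive.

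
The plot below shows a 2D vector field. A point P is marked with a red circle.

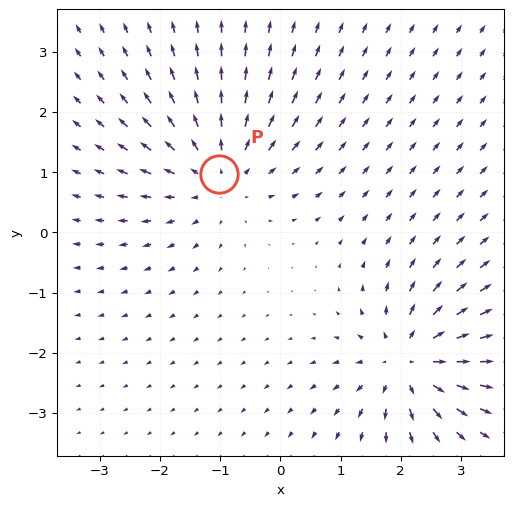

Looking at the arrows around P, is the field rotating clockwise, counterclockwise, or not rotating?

not rotating

Near P at (-1.0, 1.0) the arrows show no circulation. The curl there is ≈0.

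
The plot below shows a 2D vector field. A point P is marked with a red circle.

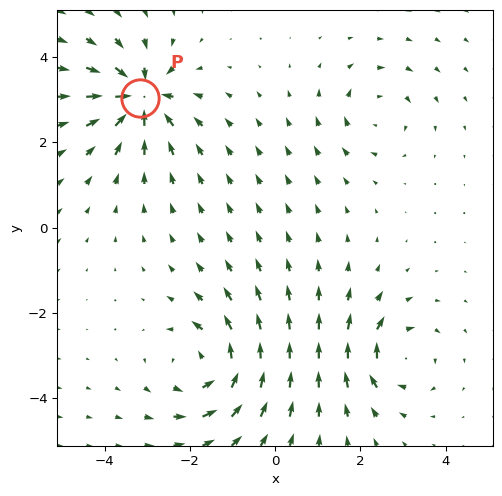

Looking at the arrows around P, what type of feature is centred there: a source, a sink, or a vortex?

sink

At P (-3.2, 3.0) the arrows converge inward. Divergence about -7, curl ≈0 — negative divergence with near-zero curl is a sink.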